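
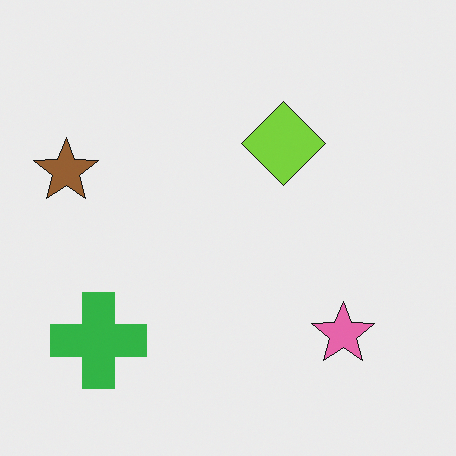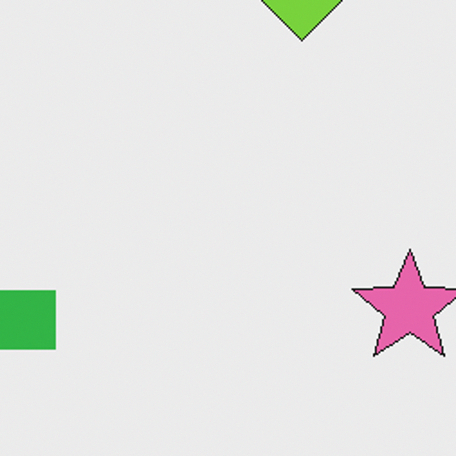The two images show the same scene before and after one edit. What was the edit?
The second image is the first cropped to a noticeably smaller region and rescaled.

The visible shapes are larger and the field of view is narrower; shapes near the original edges may be partly or wholly outside the frame — a crop-and-rescale.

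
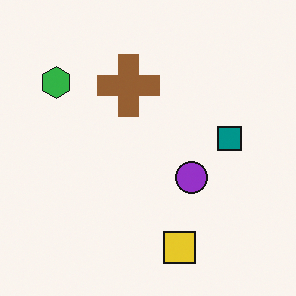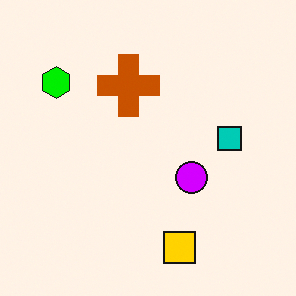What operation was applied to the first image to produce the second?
The transformation is: made much more vivid (saturation change).

All colors are more vivid — a global saturation change.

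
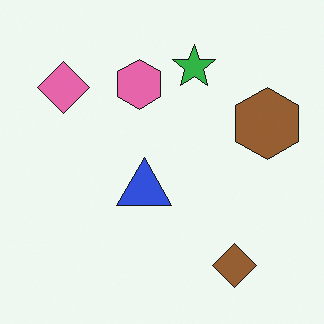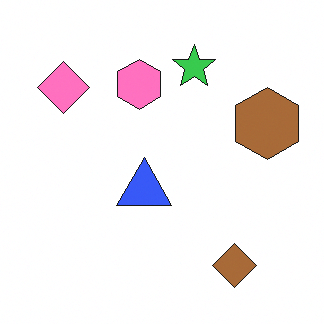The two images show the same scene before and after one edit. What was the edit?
It was slightly brightened.

Every pixel — background and shapes alike — is uniformly brightened.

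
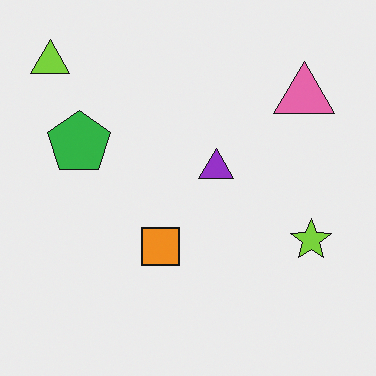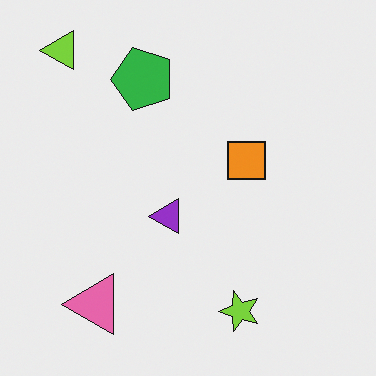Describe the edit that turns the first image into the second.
The second image is the first transposed (reflected across the top-left ↔ bottom-right diagonal).

Shapes have swapped their row and column positions — what was in the top-right is now in the bottom-left — a diagonal reflection.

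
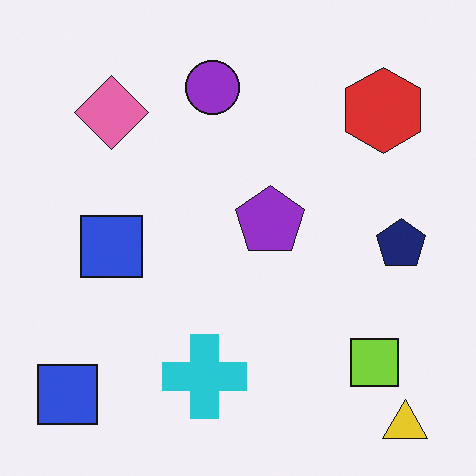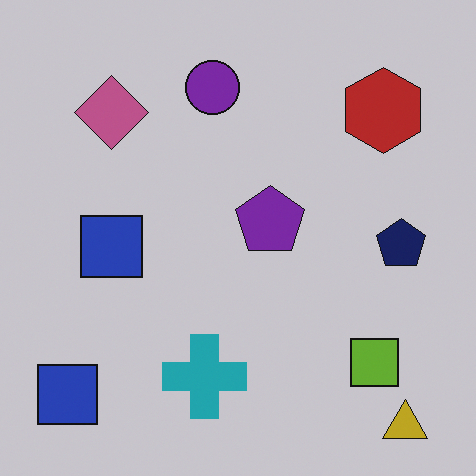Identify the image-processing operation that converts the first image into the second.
The image was slightly darkened.

Every pixel — background and shapes alike — is uniformly darkened.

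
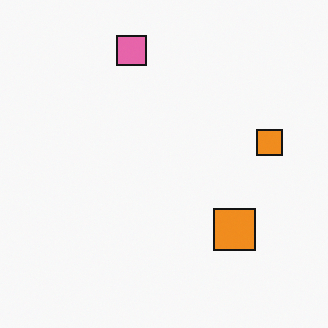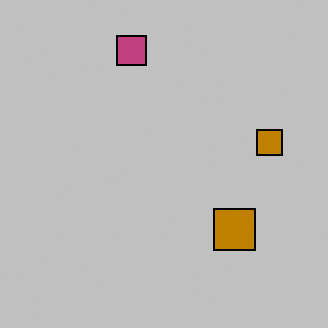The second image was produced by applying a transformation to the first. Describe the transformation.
It was heavily posterized to just a handful of flat colors.

Each flat color has snapped to a coarser quantized level — most visibly, the near-white background has dropped to a flat grey.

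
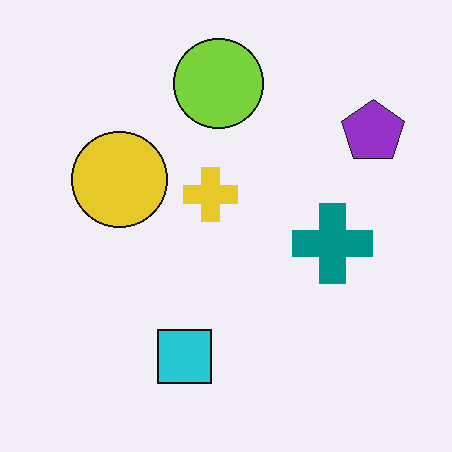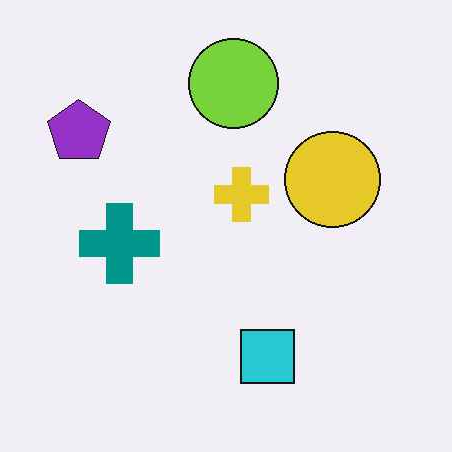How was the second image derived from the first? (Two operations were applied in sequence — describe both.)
This is the original image given moderate JPEG compression, then flipped horizontally (left ↔ right).

Blocky 8×8 compression artifacts appear around shape edges and the flat background shows ringing — characteristic JPEG degradation. The purple pentagon is in the top-right of the first image and the top-left of the second — shapes on opposite sides of the vertical midline have swapped in a mirror flip.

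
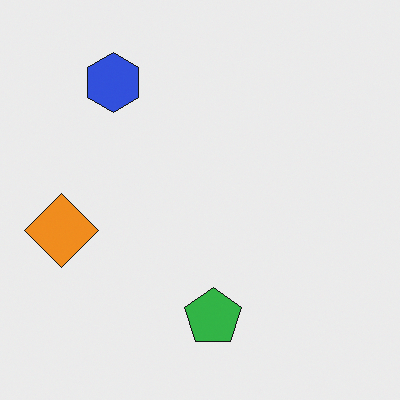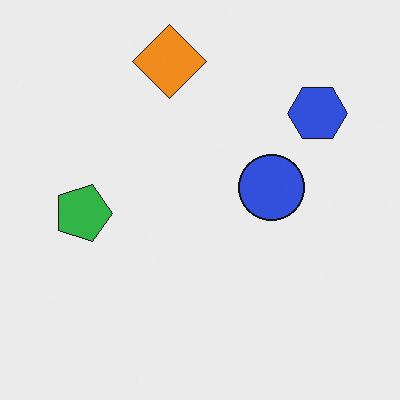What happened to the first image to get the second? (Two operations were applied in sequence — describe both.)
It was rotated 90° clockwise, then overlaid with an additional blue circle.

The blue hexagon sits in the top-left of the first image and the top-right of the second — consistent with a whole-image 90° clockwise rotation. A blue circle appears in the second image that is absent from the first.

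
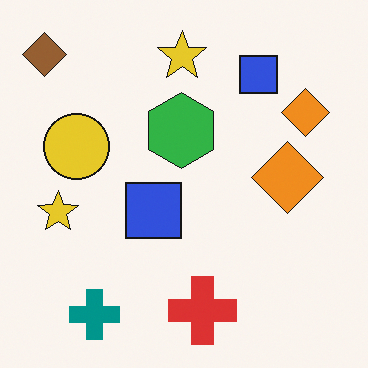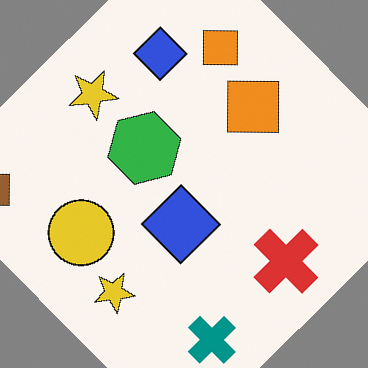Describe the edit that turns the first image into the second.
This is the original image rotated counter-clockwise by a large amount — several tens of degrees.

Every shape is tilted by the same angle and the image corners show triangular fill wedges — a whole-image rotation by a non-right angle.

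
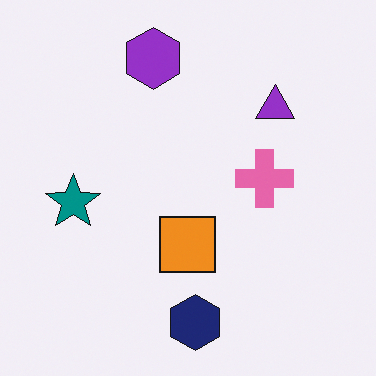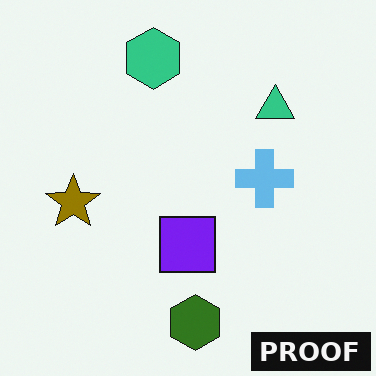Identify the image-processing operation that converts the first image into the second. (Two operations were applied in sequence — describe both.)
The transformation is: hue-shifted through roughly half the color wheel, then watermarked with the text "PROOF" in the lower-right corner.

Every shape's color has rotated by the same amount around the hue wheel — a uniform hue shift. A dark label reading "PROOF" appears in the lower-right corner.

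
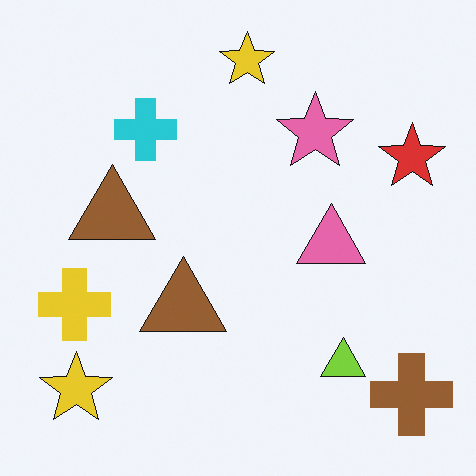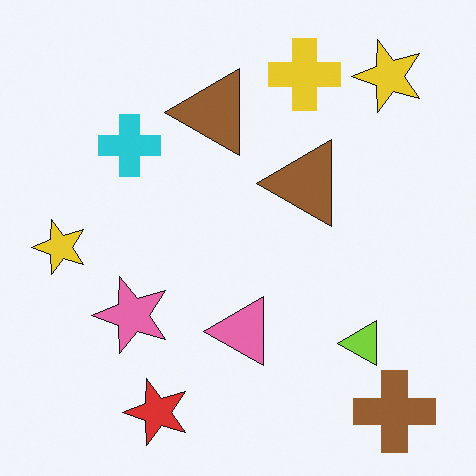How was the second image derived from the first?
The image was transposed (reflected across the top-left ↔ bottom-right diagonal).

Shapes have swapped their row and column positions — what was in the top-right is now in the bottom-left — a diagonal reflection.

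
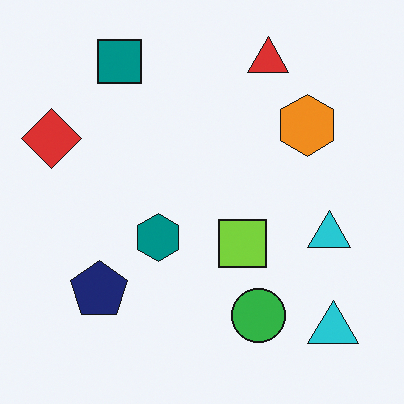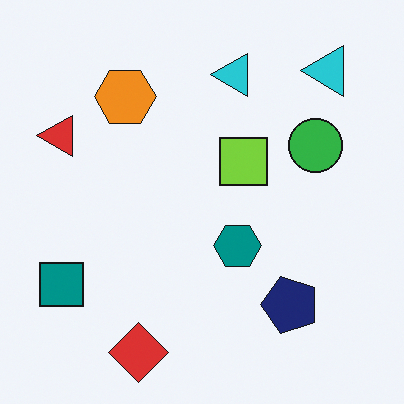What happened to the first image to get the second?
It was rotated 90° counter-clockwise.

The red diamond sits in the left of the first image and the bottom of the second — consistent with a whole-image 90° counter-clockwise rotation.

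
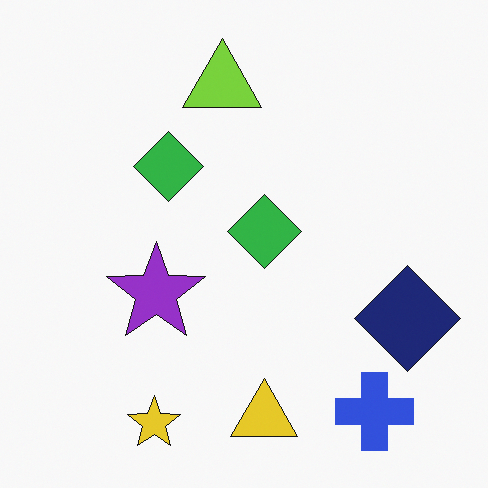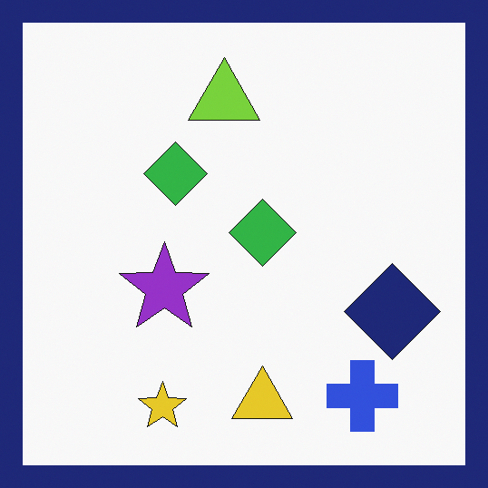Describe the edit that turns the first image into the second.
It was framed with a navy border.

A solid navy frame runs around the edge of the second image, with the content slightly shrunk inside it.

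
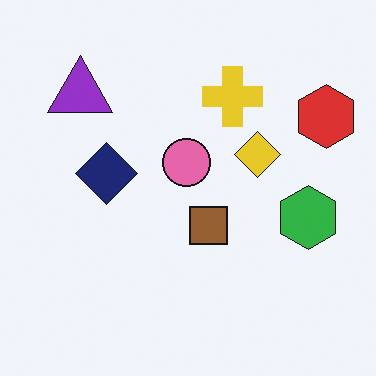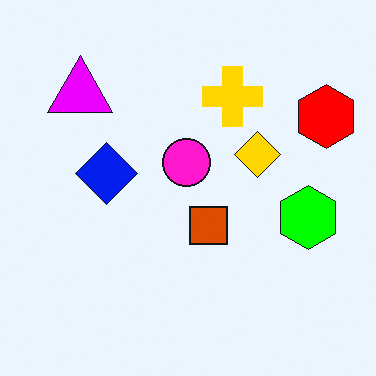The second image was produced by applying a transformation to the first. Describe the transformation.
It was made much more vivid (saturation change).

All colors are more vivid — a global saturation change.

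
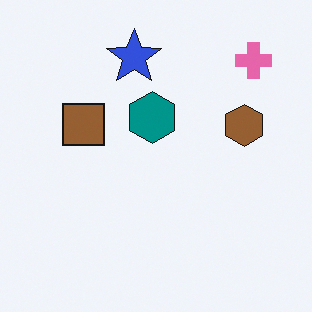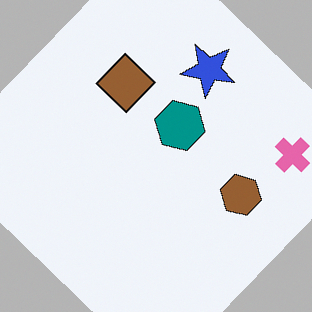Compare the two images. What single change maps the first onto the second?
Rotated clockwise by a large amount — several tens of degrees.

Every shape is tilted by the same angle and the image corners show triangular fill wedges — a whole-image rotation by a non-right angle.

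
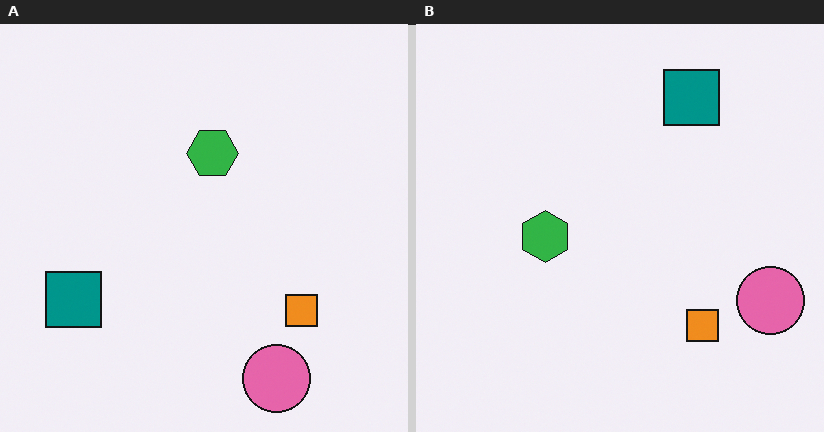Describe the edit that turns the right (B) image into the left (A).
This is the original image transposed (reflected across the top-left ↔ bottom-right diagonal).

Shapes have swapped their row and column positions — what was in the top-right is now in the bottom-left — a diagonal reflection.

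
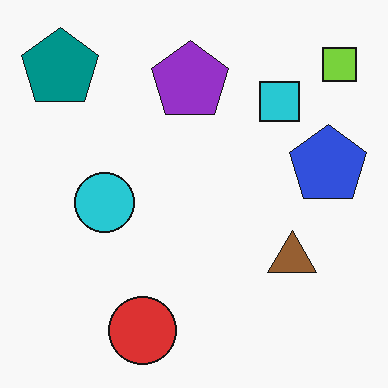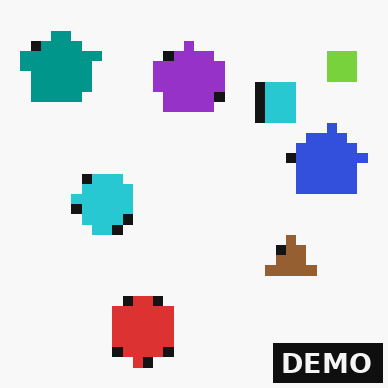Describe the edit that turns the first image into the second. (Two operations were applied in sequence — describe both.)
This is the original image heavily pixelated into large blocks, then watermarked with the text "DEMO" in the lower-right corner.

Shapes are reduced to large square blocks; fine edges and outlines are lost — a downscale-then-upscale (mosaic) effect. A dark label reading "DEMO" appears in the lower-right corner.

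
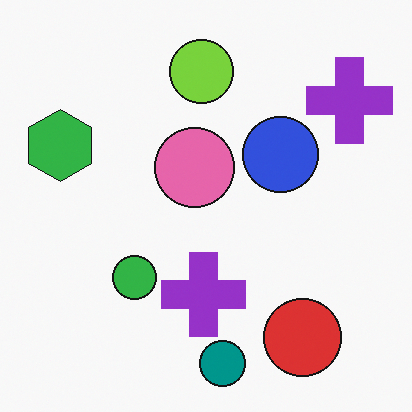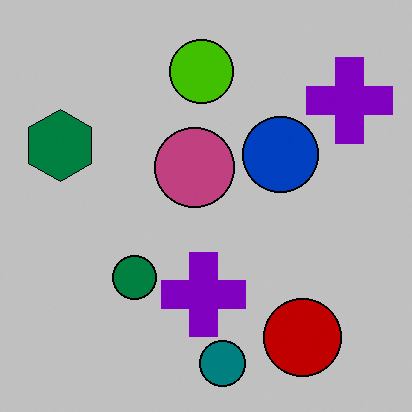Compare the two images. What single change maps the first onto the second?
It was heavily posterized to just a handful of flat colors.

Each flat color has snapped to a coarser quantized level — most visibly, the near-white background has dropped to a flat grey.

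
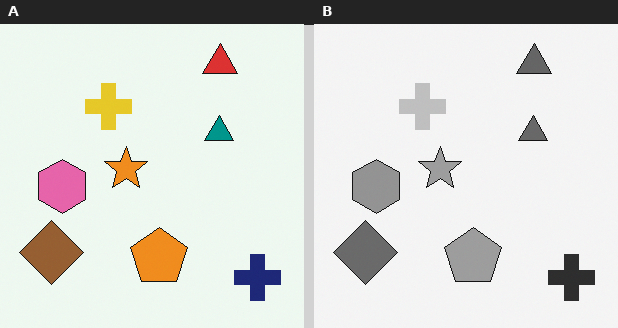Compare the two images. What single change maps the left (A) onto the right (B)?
The image was converted to grayscale.

All color is removed — every shape is now a shade of grey.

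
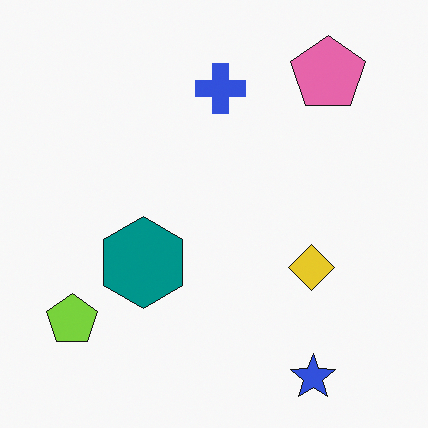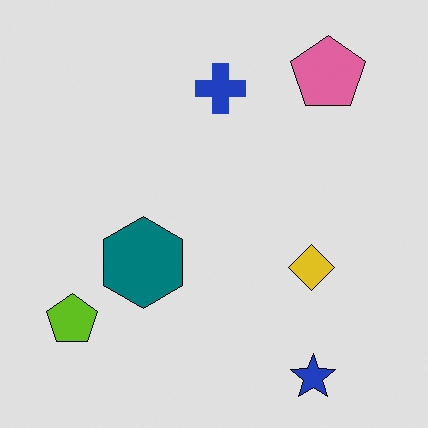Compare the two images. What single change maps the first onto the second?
The image was posterized to a reduced palette.

Each flat color has snapped to a coarser quantized level — most visibly, the near-white background has dropped to a flat grey.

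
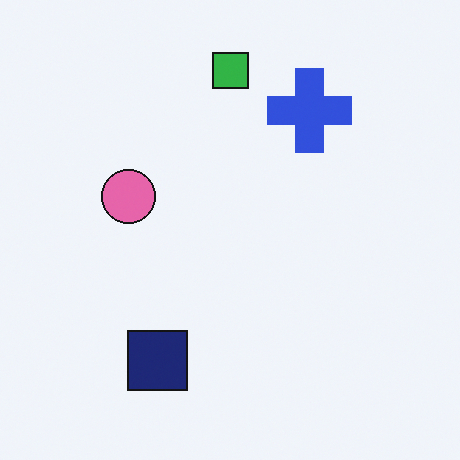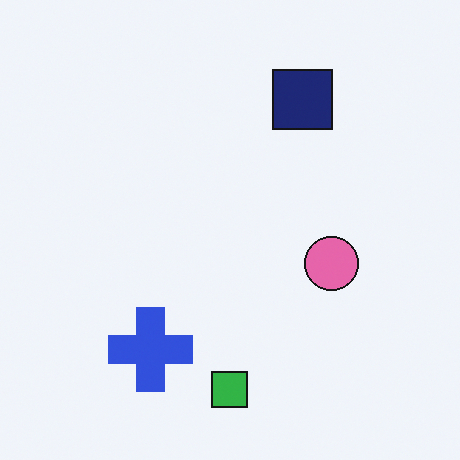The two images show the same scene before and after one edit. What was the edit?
Rotated 180°.

The green square sits in the top of the first image and the bottom of the second — consistent with a whole-image 180° rotation.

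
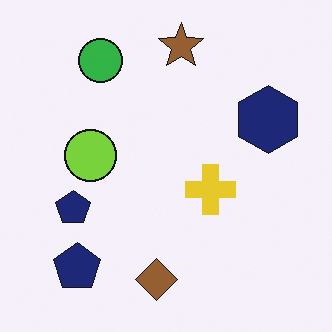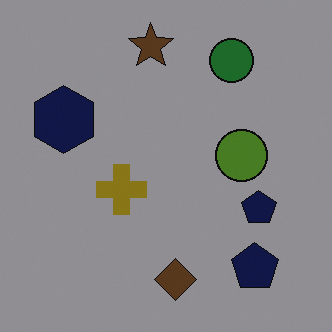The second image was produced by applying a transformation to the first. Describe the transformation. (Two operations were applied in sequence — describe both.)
The second image is the first flipped horizontally (left ↔ right), then darkened a lot.

The navy hexagon is in the right of the first image and the left of the second — shapes on opposite sides of the vertical midline have swapped in a mirror flip. Every pixel — background and shapes alike — is uniformly darkened.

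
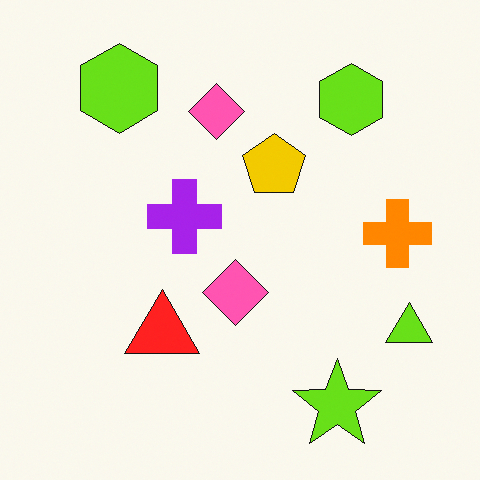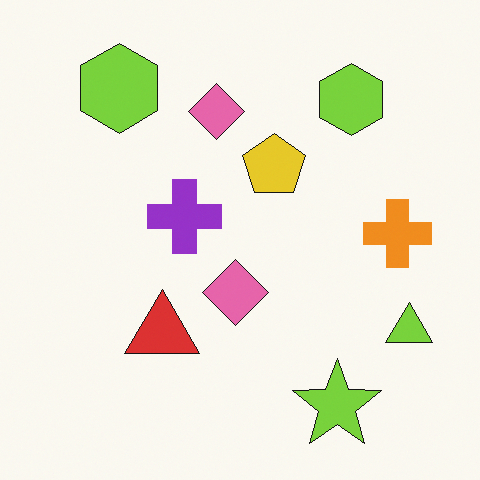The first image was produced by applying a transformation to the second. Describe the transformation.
It was slightly oversaturated.

All colors are more vivid — a global saturation change.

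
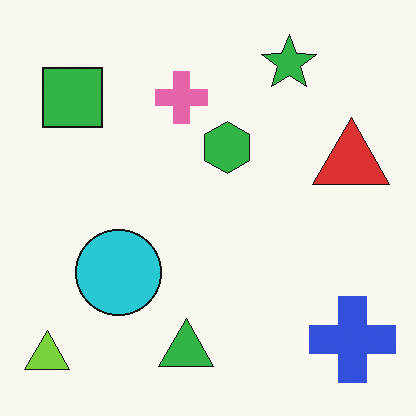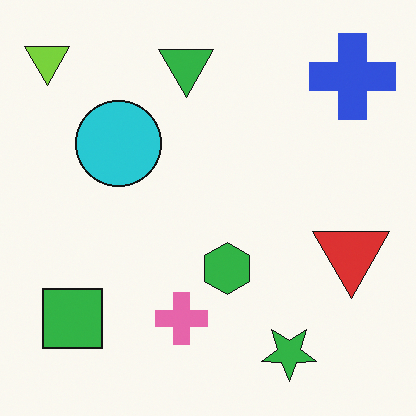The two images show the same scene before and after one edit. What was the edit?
The second image is the first flipped vertically (top ↔ bottom).

The lime triangle is in the bottom-left of the first image and the top-left of the second — shapes on opposite sides of the horizontal midline have swapped in a mirror flip.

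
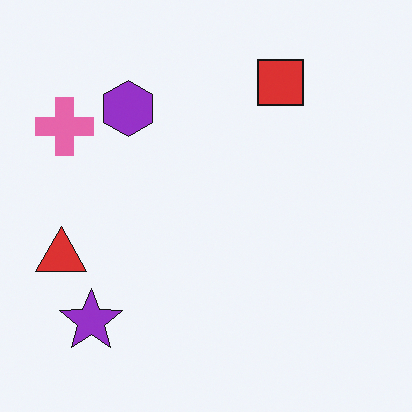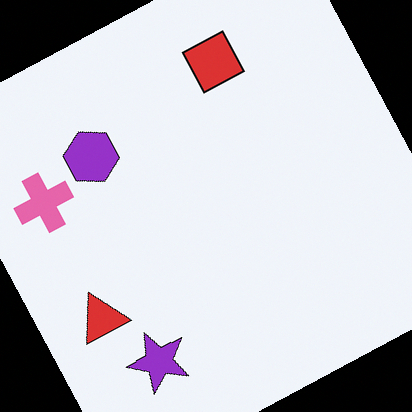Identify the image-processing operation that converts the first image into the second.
It was rotated counter-clockwise by a moderate amount.

Every shape is tilted by the same angle and the image corners show triangular fill wedges — a whole-image rotation by a non-right angle.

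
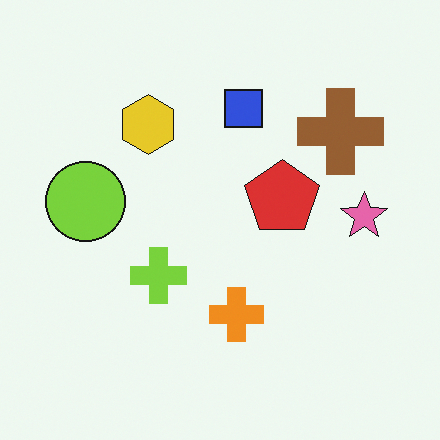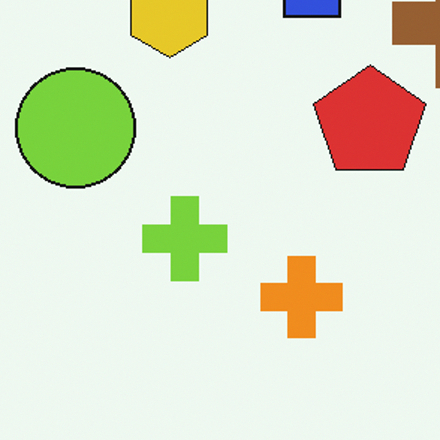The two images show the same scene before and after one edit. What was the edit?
It was cropped slightly and scaled back up.

The visible shapes are larger and the field of view is narrower; shapes near the original edges may be partly or wholly outside the frame — a crop-and-rescale.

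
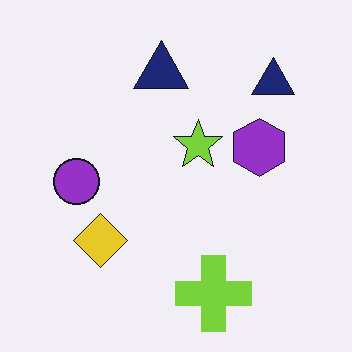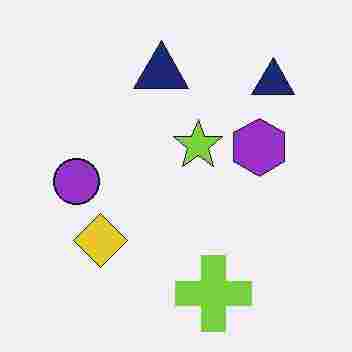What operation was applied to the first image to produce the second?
This is the original image heavily JPEG-compressed with obvious blocking artifacts.

Blocky 8×8 compression artifacts appear around shape edges and the flat background shows ringing — characteristic JPEG degradation.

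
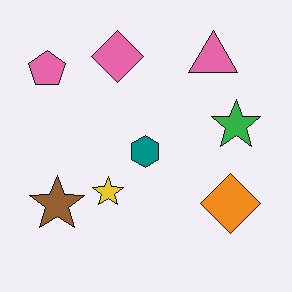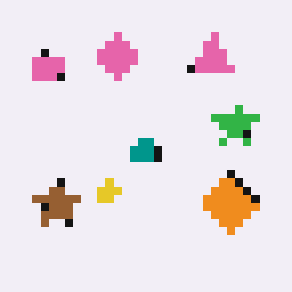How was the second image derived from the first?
The transformation is: pixelated into visible square blocks.

Shapes are reduced to large square blocks; fine edges and outlines are lost — a downscale-then-upscale (mosaic) effect.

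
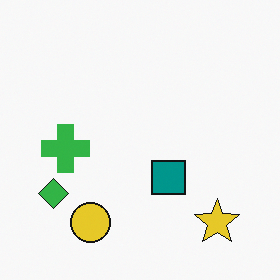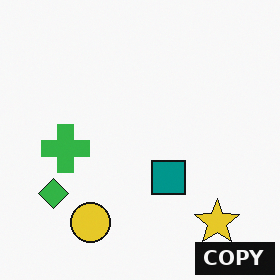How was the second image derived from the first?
The image was watermarked with the text "COPY" in the lower-right corner.

A dark label reading "COPY" appears in the lower-right corner.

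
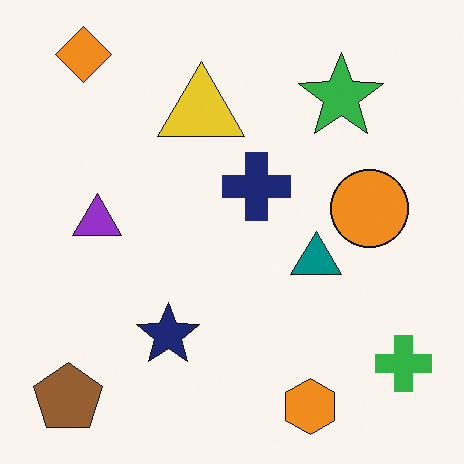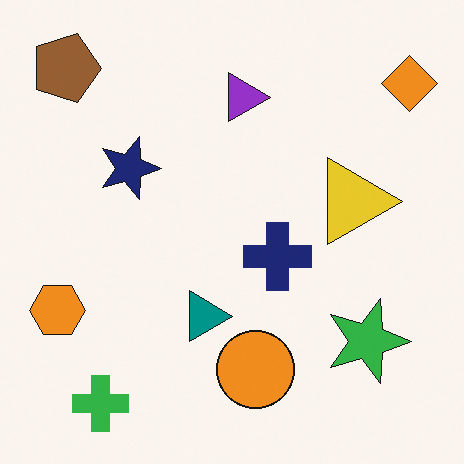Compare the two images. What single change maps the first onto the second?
The second image is the first rotated 90° clockwise.

The brown pentagon sits in the bottom-left of the first image and the top-left of the second — consistent with a whole-image 90° clockwise rotation.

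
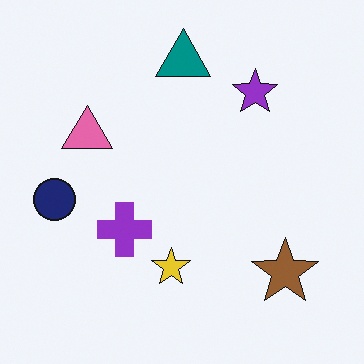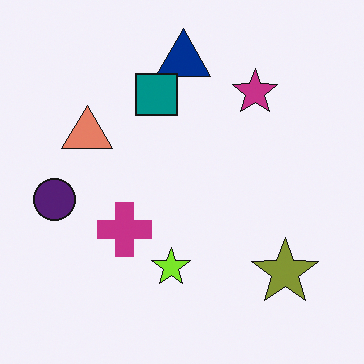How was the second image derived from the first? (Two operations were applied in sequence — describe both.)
It was hue-shifted by a small amount, then overlaid with an additional teal square.

Every shape's color has rotated by the same amount around the hue wheel — a uniform hue shift. A teal square appears in the second image that is absent from the first.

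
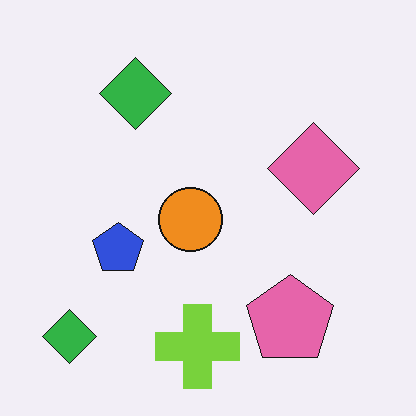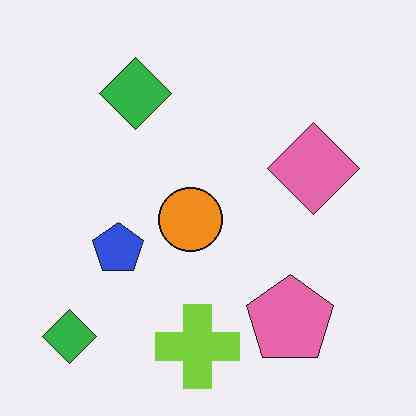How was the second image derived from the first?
The image was JPEG-compressed with visible artifacts.

Blocky 8×8 compression artifacts appear around shape edges and the flat background shows ringing — characteristic JPEG degradation.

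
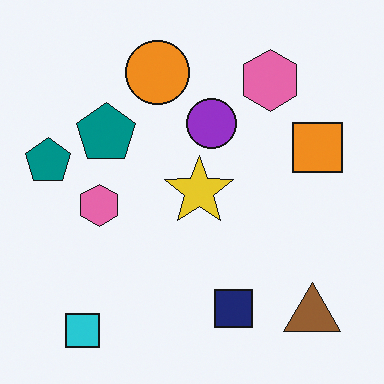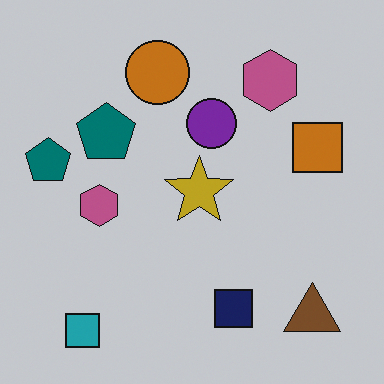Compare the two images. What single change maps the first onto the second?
It was slightly darkened.

Every pixel — background and shapes alike — is uniformly darkened.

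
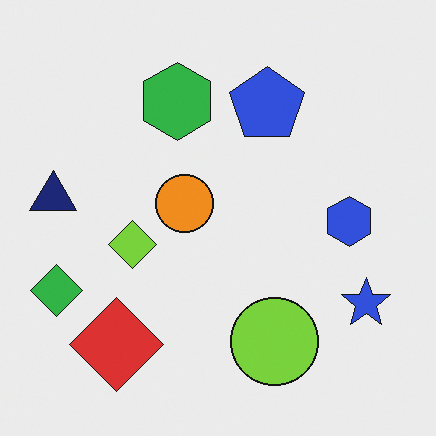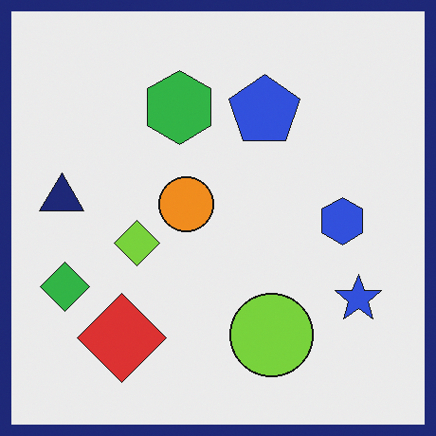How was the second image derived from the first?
Framed with a navy border.

A solid navy frame runs around the edge of the second image, with the content slightly shrunk inside it.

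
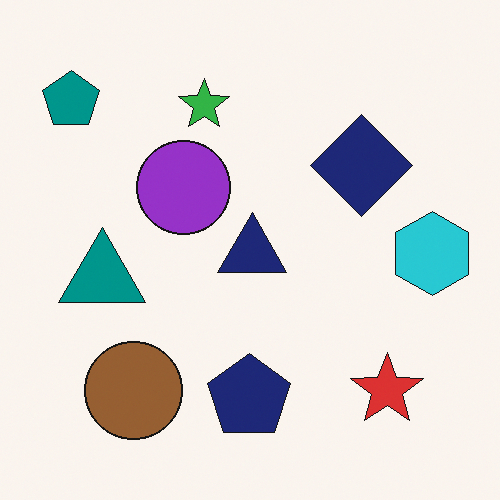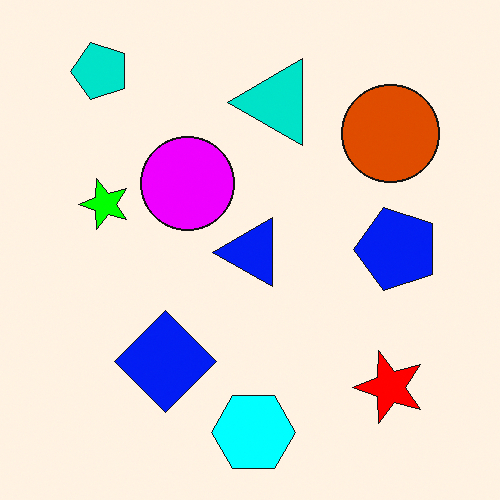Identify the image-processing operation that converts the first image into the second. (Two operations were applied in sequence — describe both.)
The second image is the first transposed (reflected across the top-left ↔ bottom-right diagonal), then made much more vivid (saturation change).

Shapes have swapped their row and column positions — what was in the top-right is now in the bottom-left — a diagonal reflection. All colors are more vivid — a global saturation change.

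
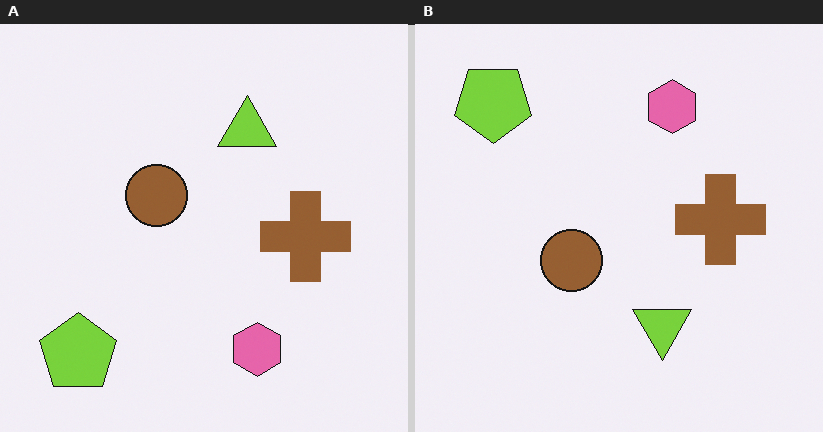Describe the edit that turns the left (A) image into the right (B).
The right (B) image is the left (A) flipped vertically (top ↔ bottom).

The lime pentagon is in the bottom-left of the left (A) image and the top-left of the right (B) — shapes on opposite sides of the horizontal midline have swapped in a mirror flip.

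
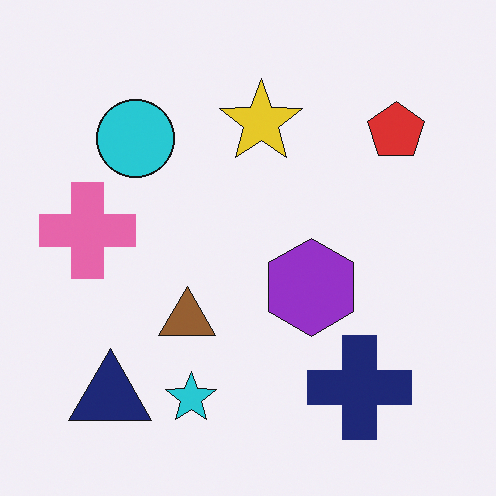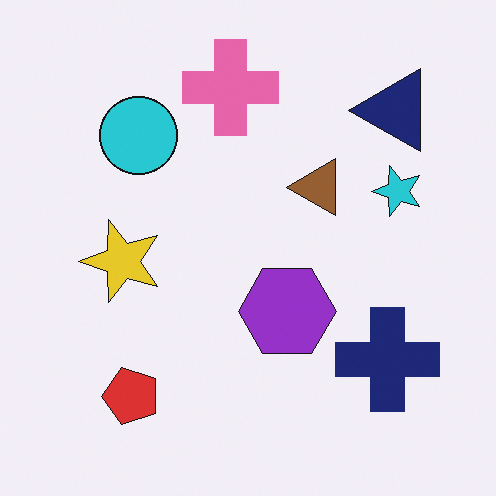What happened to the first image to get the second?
The image was transposed (reflected across the top-left ↔ bottom-right diagonal).

Shapes have swapped their row and column positions — what was in the top-right is now in the bottom-left — a diagonal reflection.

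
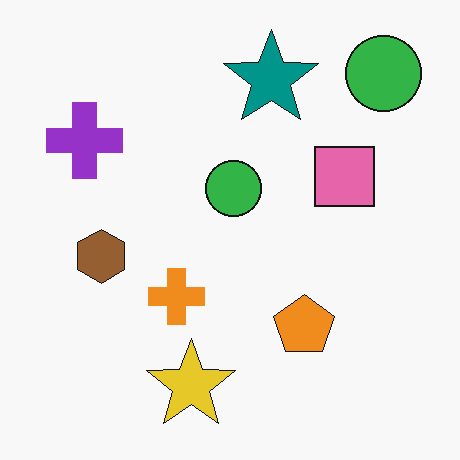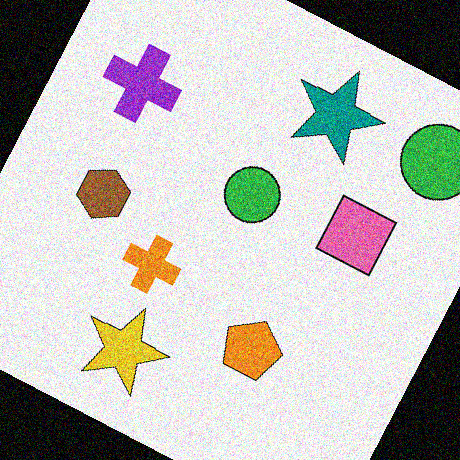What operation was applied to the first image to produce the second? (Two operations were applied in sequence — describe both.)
The image was rotated clockwise by a clearly visible amount, then degraded with heavy additive noise.

Every shape is tilted by the same angle and the image corners show triangular fill wedges — a whole-image rotation by a non-right angle. Random speckle covers the whole image, including the flat background.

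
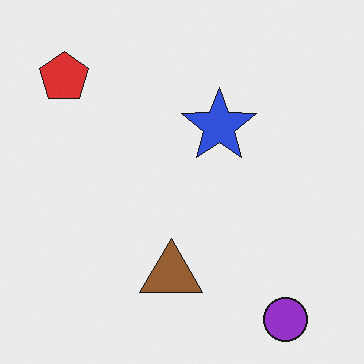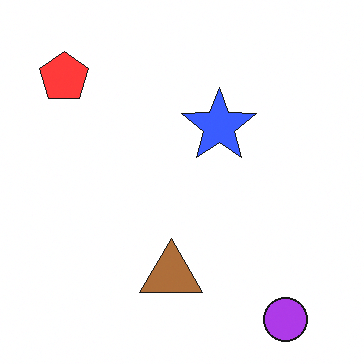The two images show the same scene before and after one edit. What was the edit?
The image was slightly brightened.

Every pixel — background and shapes alike — is uniformly brightened.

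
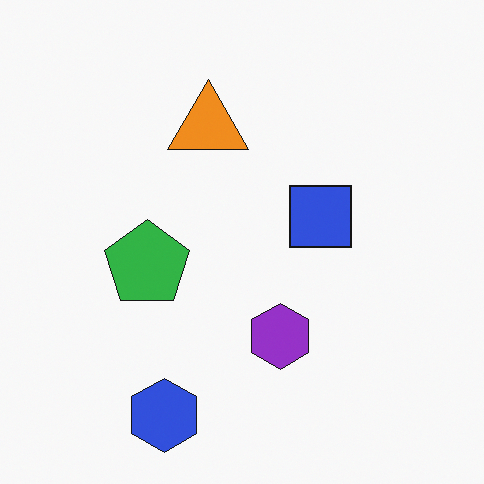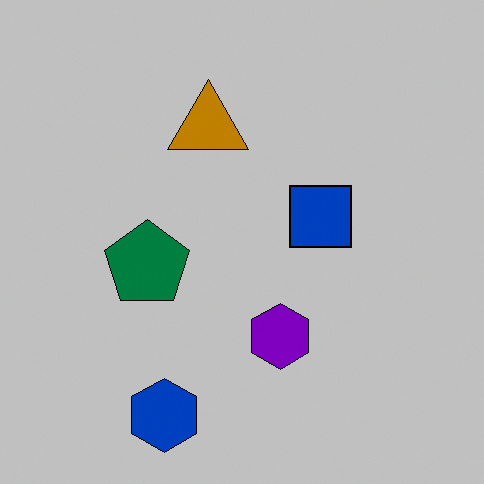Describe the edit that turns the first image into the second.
The transformation is: aggressively posterized.

Each flat color has snapped to a coarser quantized level — most visibly, the near-white background has dropped to a flat grey.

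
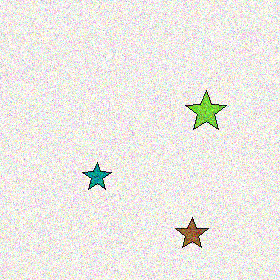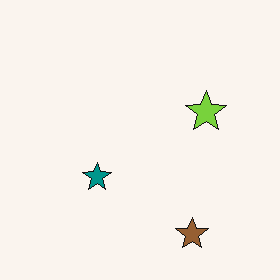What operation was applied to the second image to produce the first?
The transformation is: degraded with strong gaussian noise.

Random speckle covers the whole image, including the flat background.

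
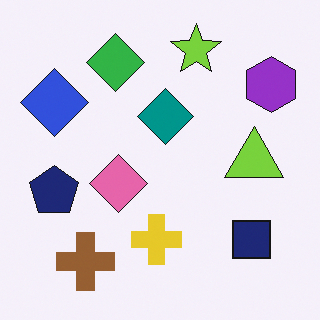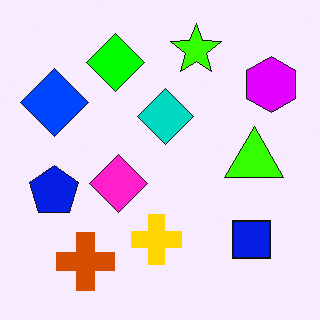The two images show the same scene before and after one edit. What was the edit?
The transformation is: made much more vivid (saturation change).

All colors are more vivid — a global saturation change.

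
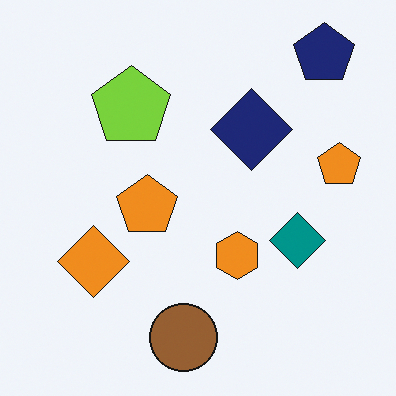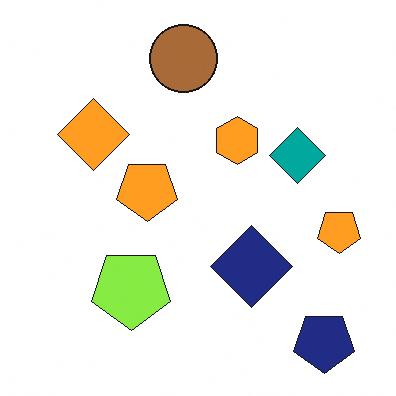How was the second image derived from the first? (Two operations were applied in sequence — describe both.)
This is the original image slightly brightened, then flipped vertically (top ↔ bottom).

Every pixel — background and shapes alike — is uniformly brightened. The navy pentagon is in the top-right of the first image and the bottom-right of the second — shapes on opposite sides of the horizontal midline have swapped in a mirror flip.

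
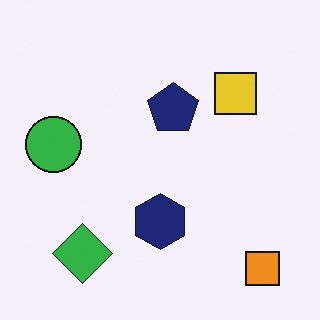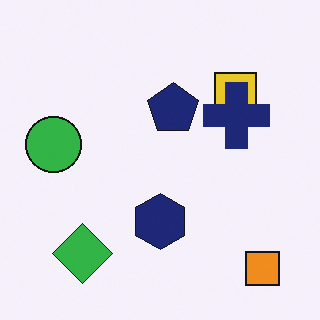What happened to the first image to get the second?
The image was overlaid with an additional navy cross.

A navy cross appears in the second image that is absent from the first.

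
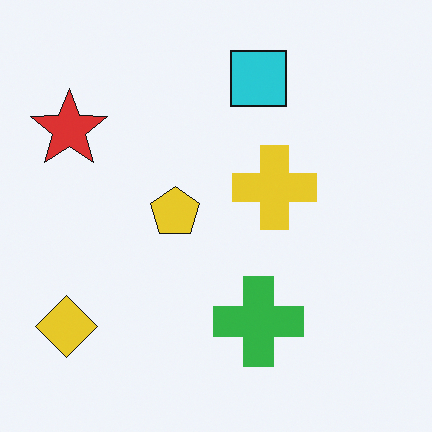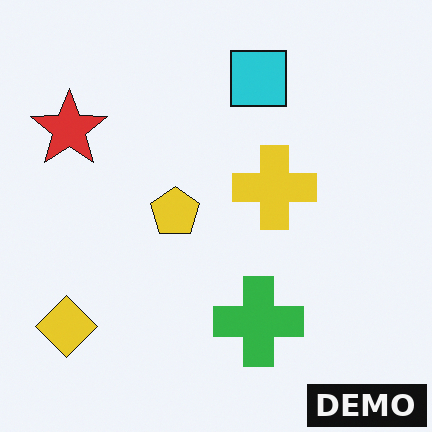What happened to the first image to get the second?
Watermarked with the text "DEMO" in the lower-right corner.

A dark label reading "DEMO" appears in the lower-right corner.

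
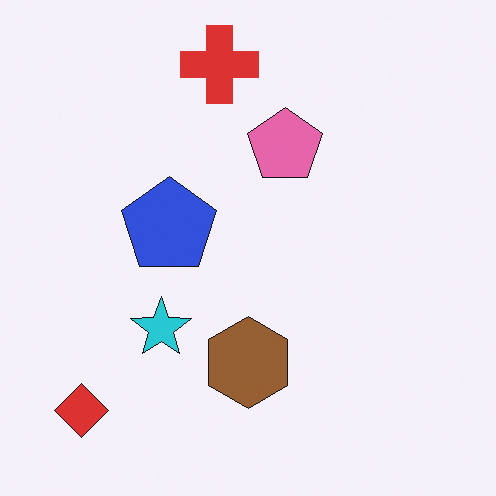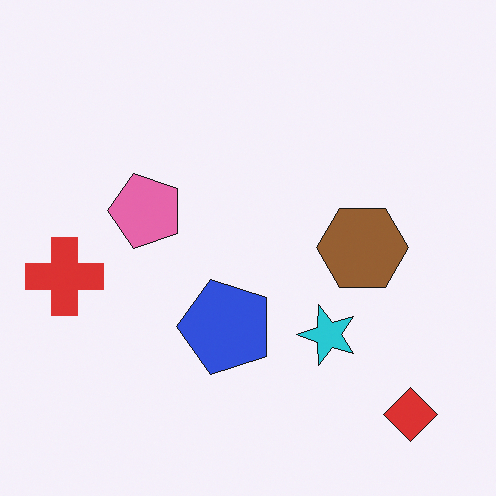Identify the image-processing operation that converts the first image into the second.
Rotated 90° counter-clockwise.

The red diamond sits in the bottom-left of the first image and the bottom-right of the second — consistent with a whole-image 90° counter-clockwise rotation.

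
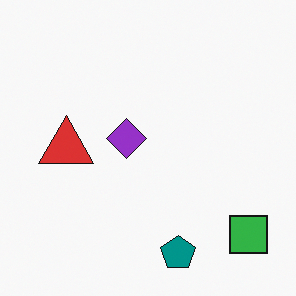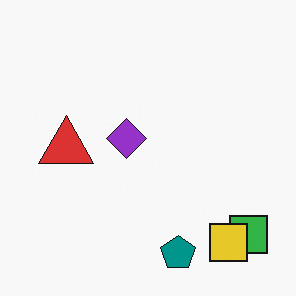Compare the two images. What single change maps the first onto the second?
The transformation is: overlaid with an additional yellow square.

A yellow square appears in the second image that is absent from the first.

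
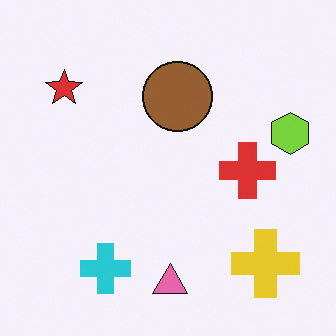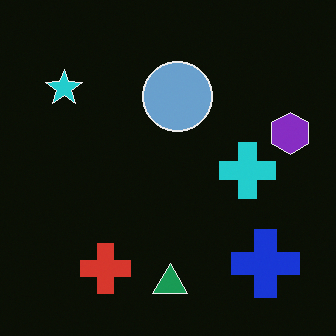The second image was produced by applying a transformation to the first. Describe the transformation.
The transformation is: color-inverted (negative).

The light background has become dark and every shape's color is its complement — a photographic negative.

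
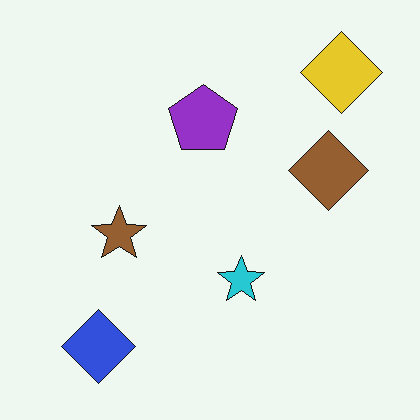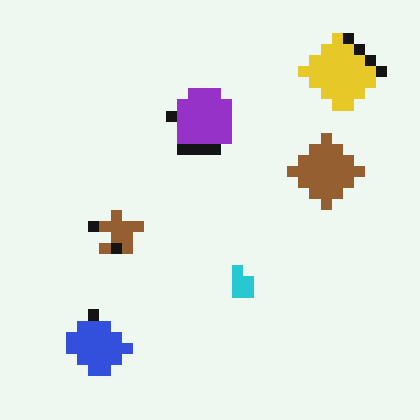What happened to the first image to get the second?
This is the original image heavily pixelated into large blocks.

Shapes are reduced to large square blocks; fine edges and outlines are lost — a downscale-then-upscale (mosaic) effect.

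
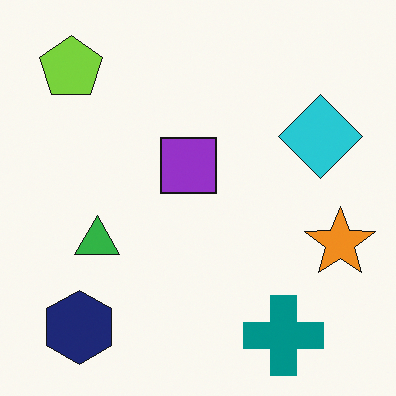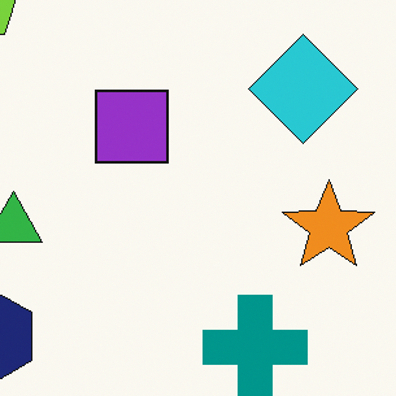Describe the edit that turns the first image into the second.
It was cropped slightly and scaled back up.

The visible shapes are larger and the field of view is narrower; shapes near the original edges may be partly or wholly outside the frame — a crop-and-rescale.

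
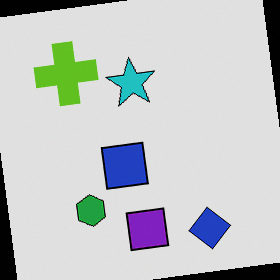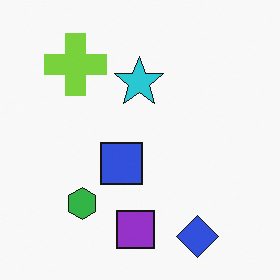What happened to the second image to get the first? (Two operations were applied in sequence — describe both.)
Rotated counter-clockwise by a slight angle, then posterized to a reduced palette.

Every shape is tilted by the same angle and the image corners show triangular fill wedges — a whole-image rotation by a non-right angle. Each flat color has snapped to a coarser quantized level — most visibly, the near-white background has dropped to a flat grey.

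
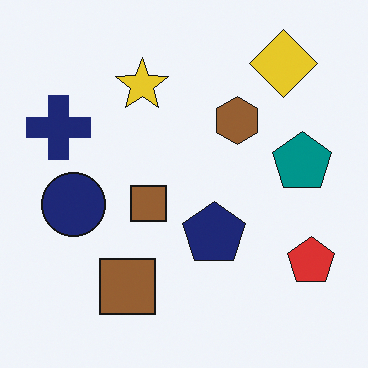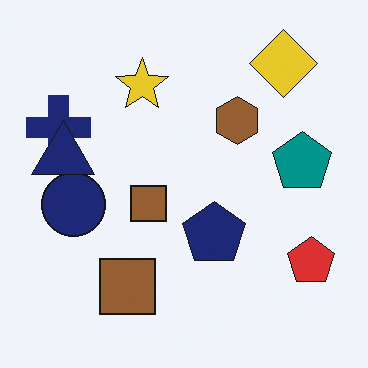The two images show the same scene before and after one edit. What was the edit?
Overlaid with an additional navy triangle.

A navy triangle appears in the second image that is absent from the first.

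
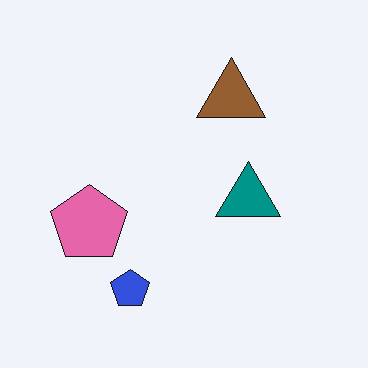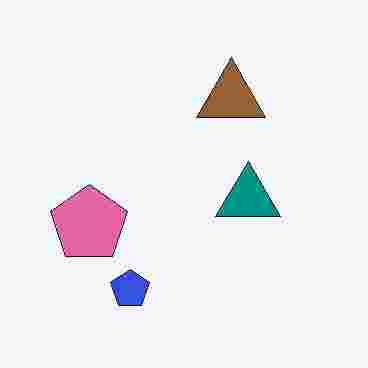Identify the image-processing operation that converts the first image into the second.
This is the original image degraded with heavy JPEG compression.

Blocky 8×8 compression artifacts appear around shape edges and the flat background shows ringing — characteristic JPEG degradation.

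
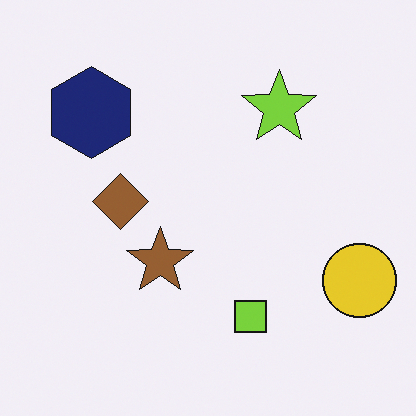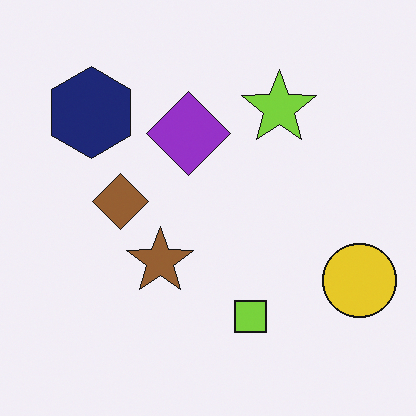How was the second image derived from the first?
The second image is the first overlaid with an additional purple diamond.

A purple diamond appears in the second image that is absent from the first.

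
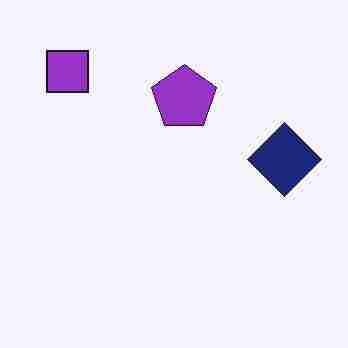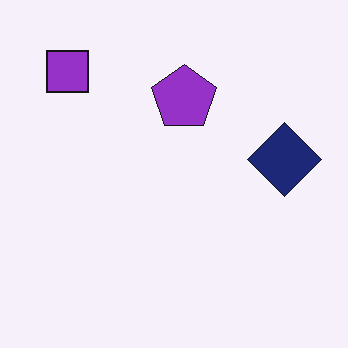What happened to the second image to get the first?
The transformation is: degraded with heavy JPEG compression.

Blocky 8×8 compression artifacts appear around shape edges and the flat background shows ringing — characteristic JPEG degradation.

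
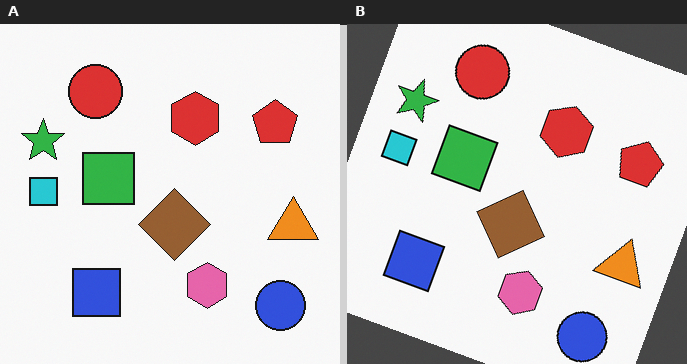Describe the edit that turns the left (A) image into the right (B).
Rotated clockwise by a clearly visible amount.

Every shape is tilted by the same angle and the image corners show triangular fill wedges — a whole-image rotation by a non-right angle.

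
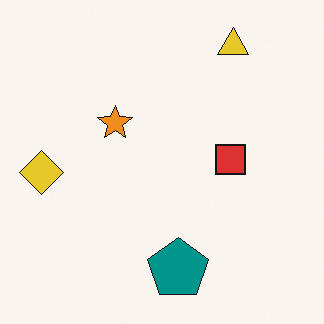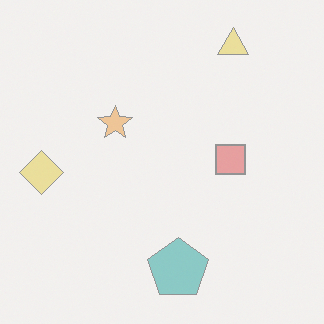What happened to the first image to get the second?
The image was washed out (contrast reduced).

Tones are pushed toward mid-grey across the whole image — a global contrast change.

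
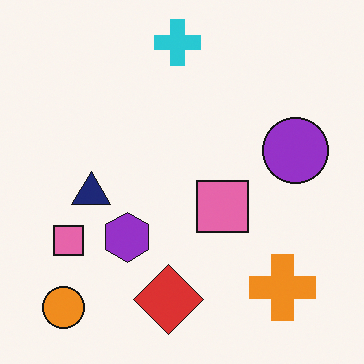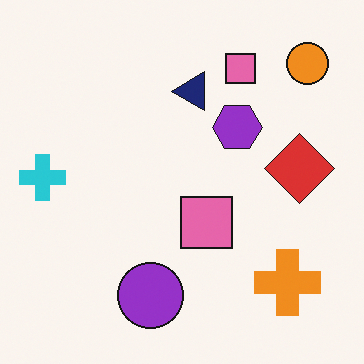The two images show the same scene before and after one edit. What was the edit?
The image was transposed (reflected across the top-left ↔ bottom-right diagonal).

Shapes have swapped their row and column positions — what was in the top-right is now in the bottom-left — a diagonal reflection.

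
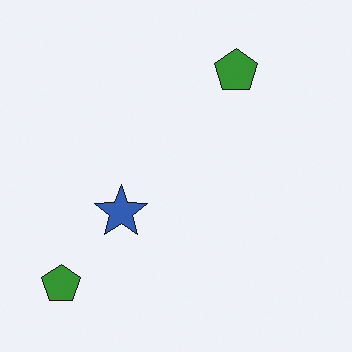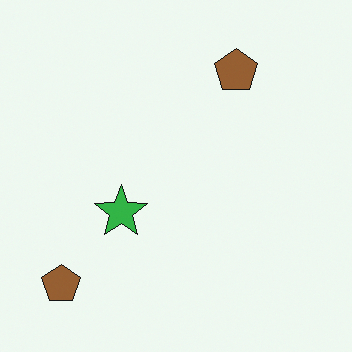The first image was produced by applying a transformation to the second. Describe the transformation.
It was hue-shifted noticeably.

Every shape's color has rotated by the same amount around the hue wheel — a uniform hue shift.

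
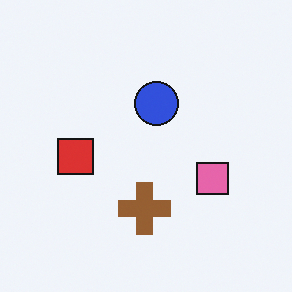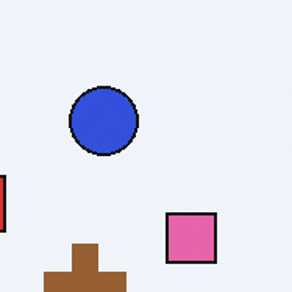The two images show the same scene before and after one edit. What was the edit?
Cropped to a modestly smaller region and rescaled.

The visible shapes are larger and the field of view is narrower; shapes near the original edges may be partly or wholly outside the frame — a crop-and-rescale.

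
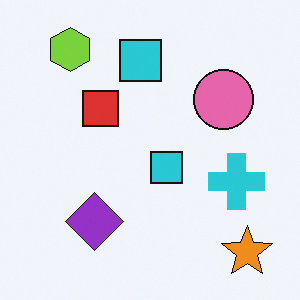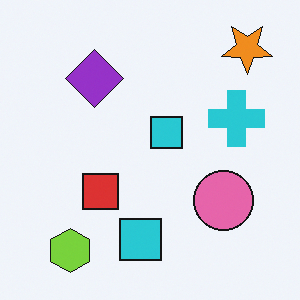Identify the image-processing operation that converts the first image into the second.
The transformation is: flipped vertically (top ↔ bottom).

The orange star is in the bottom-right of the first image and the top-right of the second — shapes on opposite sides of the horizontal midline have swapped in a mirror flip.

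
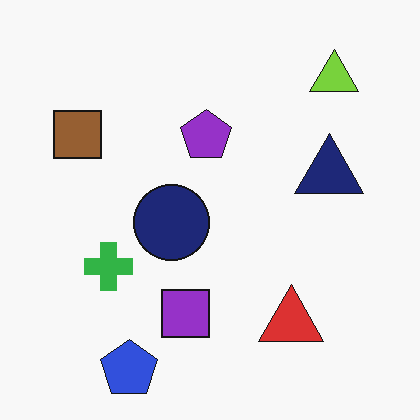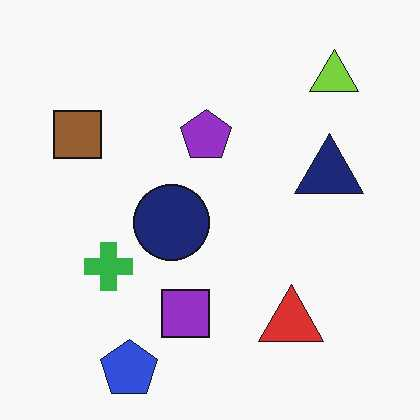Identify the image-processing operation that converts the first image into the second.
The transformation is: JPEG-compressed with visible artifacts.

Blocky 8×8 compression artifacts appear around shape edges and the flat background shows ringing — characteristic JPEG degradation.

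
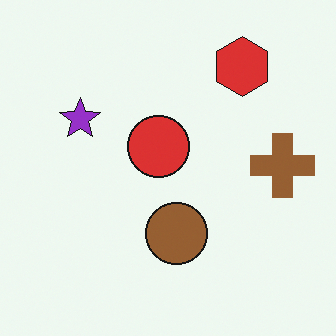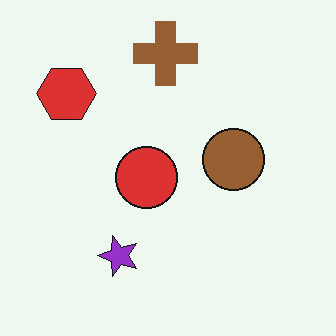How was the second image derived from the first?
The image was rotated 90° counter-clockwise.

The red hexagon sits in the top-right of the first image and the top-left of the second — consistent with a whole-image 90° counter-clockwise rotation.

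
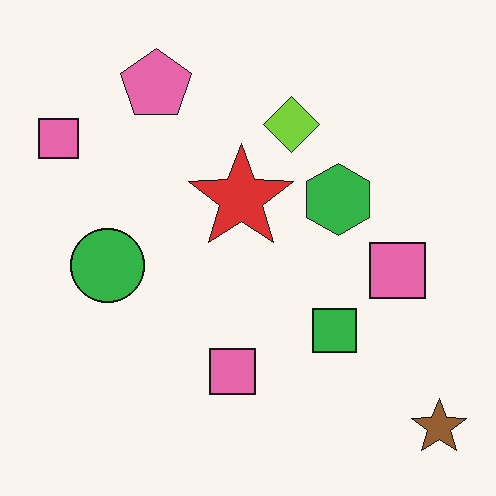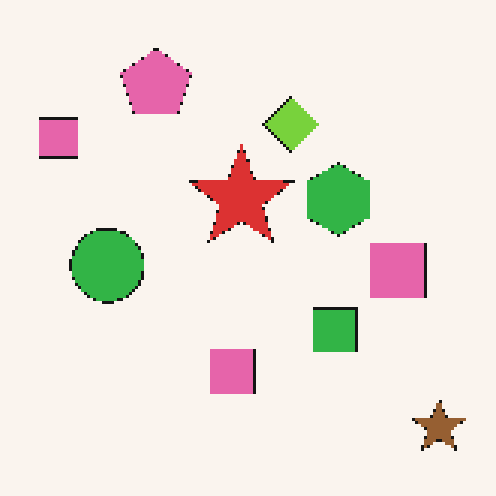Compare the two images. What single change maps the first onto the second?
It was mildly pixelated.

Shapes are reduced to large square blocks; fine edges and outlines are lost — a downscale-then-upscale (mosaic) effect.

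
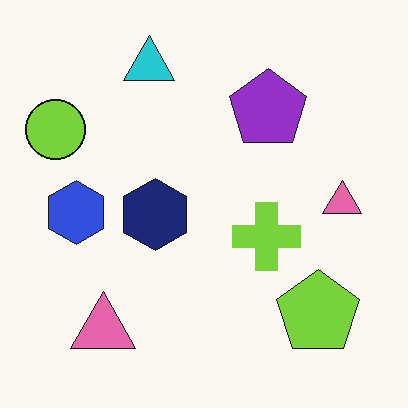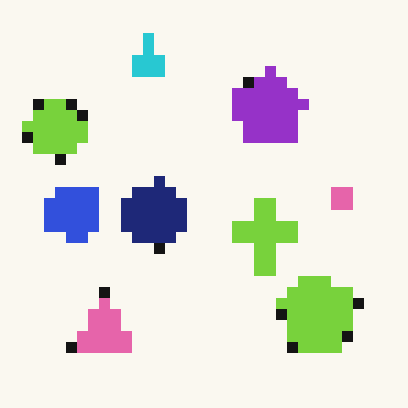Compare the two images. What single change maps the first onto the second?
It was coarsely pixelated.

Shapes are reduced to large square blocks; fine edges and outlines are lost — a downscale-then-upscale (mosaic) effect.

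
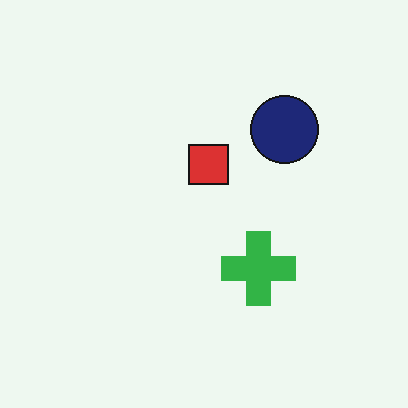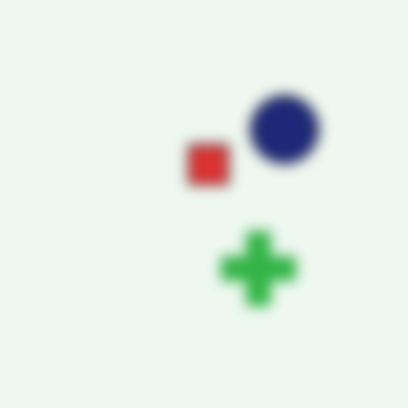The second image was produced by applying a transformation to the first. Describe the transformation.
The second image is the first heavily blurred.

Shape edges and outlines are uniformly softened across the whole image.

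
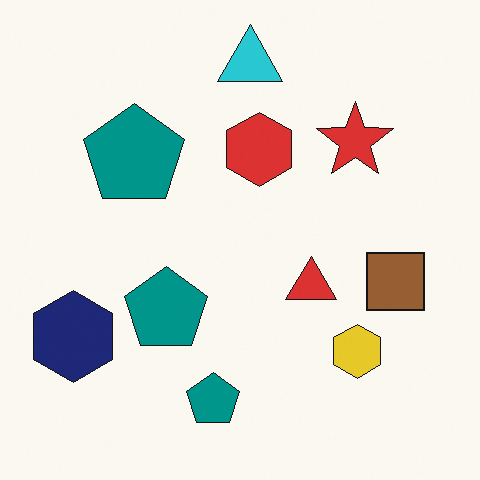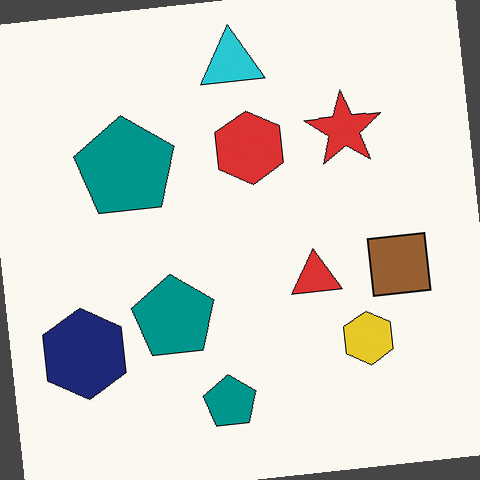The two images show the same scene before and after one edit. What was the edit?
Rotated counter-clockwise by a small amount.

Every shape is tilted by the same angle and the image corners show triangular fill wedges — a whole-image rotation by a non-right angle.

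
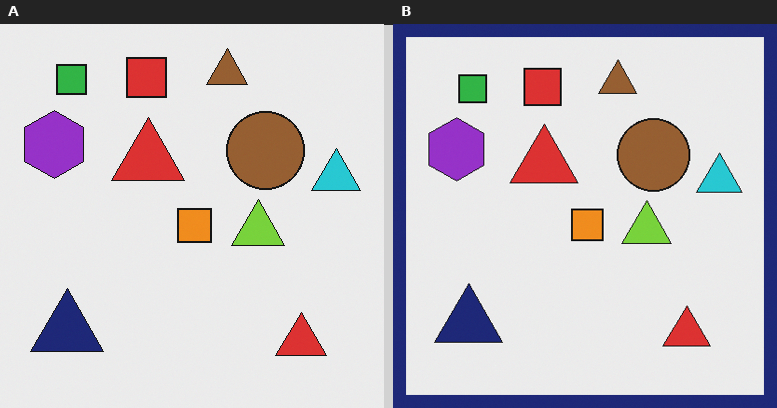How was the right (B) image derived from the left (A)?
Framed with a navy border.

A solid navy frame runs around the edge of the right (B) image, with the content slightly shrunk inside it.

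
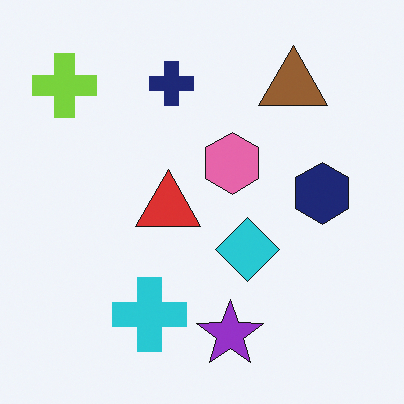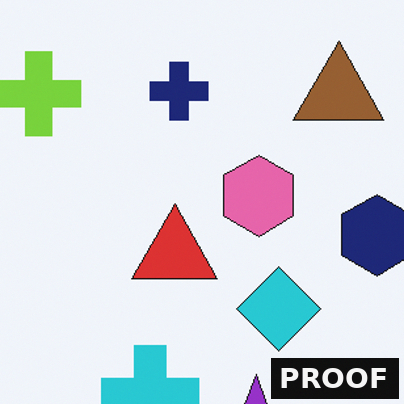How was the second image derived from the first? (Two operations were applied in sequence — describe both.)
This is the original image cropped slightly and scaled back up, then watermarked with the text "PROOF" in the lower-right corner.

The visible shapes are larger and the field of view is narrower; shapes near the original edges may be partly or wholly outside the frame — a crop-and-rescale. A dark label reading "PROOF" appears in the lower-right corner.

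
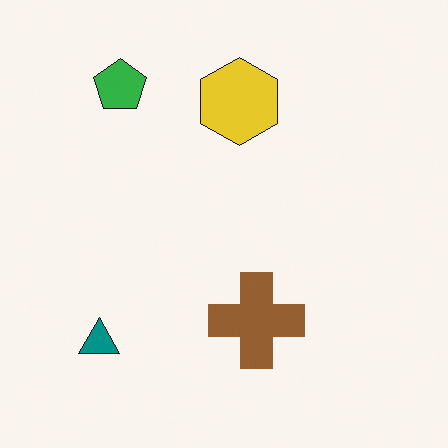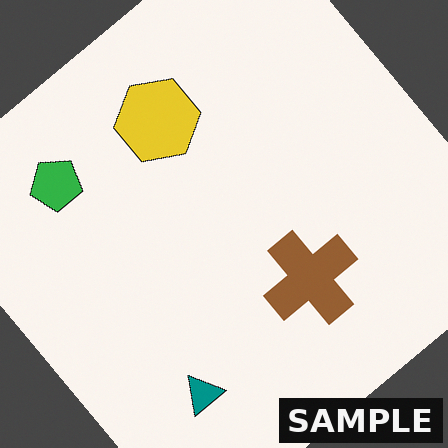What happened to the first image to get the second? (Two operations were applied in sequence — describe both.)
The transformation is: rotated counter-clockwise by a large amount — several tens of degrees, then watermarked with the text "SAMPLE" in the lower-right corner.

Every shape is tilted by the same angle and the image corners show triangular fill wedges — a whole-image rotation by a non-right angle. A dark label reading "SAMPLE" appears in the lower-right corner.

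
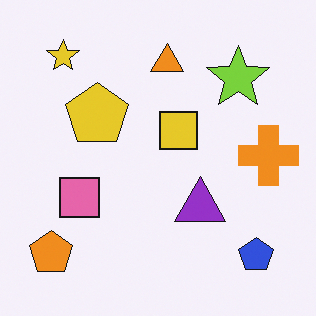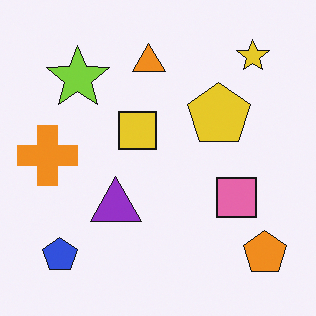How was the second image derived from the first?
The second image is the first flipped horizontally (left ↔ right).

The orange cross is in the right of the first image and the left of the second — shapes on opposite sides of the vertical midline have swapped in a mirror flip.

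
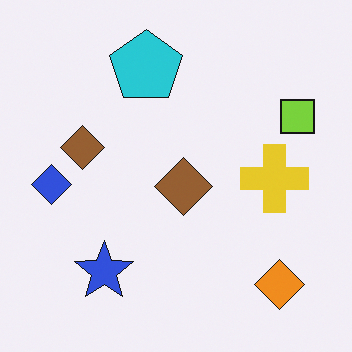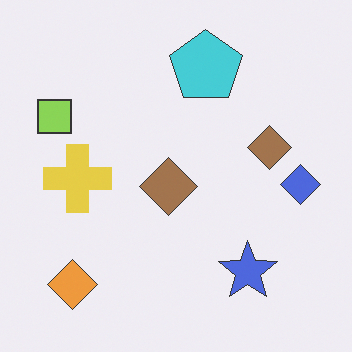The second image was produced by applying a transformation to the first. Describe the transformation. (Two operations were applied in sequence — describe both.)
This is the original image given slightly reduced contrast, then flipped horizontally (left ↔ right).

Tones are pushed toward mid-grey across the whole image — a global contrast change. The blue diamond is in the left of the first image and the right of the second — shapes on opposite sides of the vertical midline have swapped in a mirror flip.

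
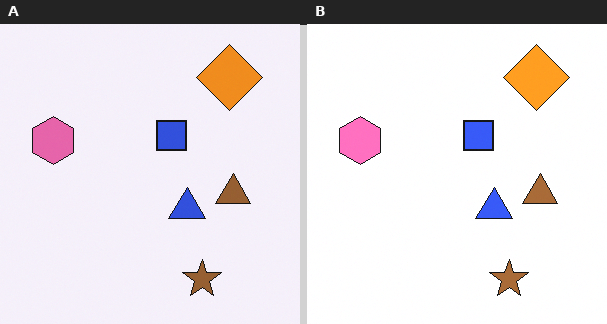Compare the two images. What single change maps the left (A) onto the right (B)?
The right (B) image is the left (A) slightly brightened.

Every pixel — background and shapes alike — is uniformly brightened.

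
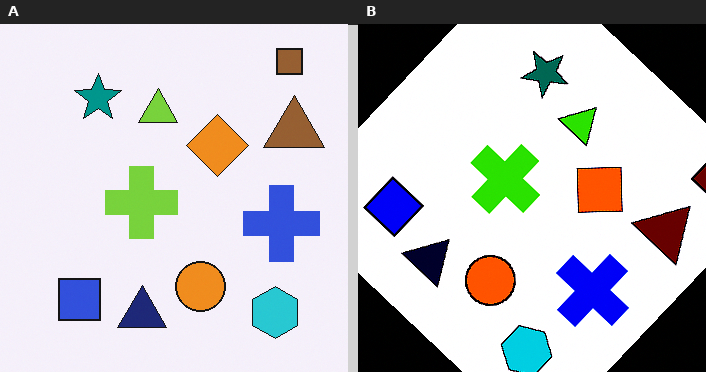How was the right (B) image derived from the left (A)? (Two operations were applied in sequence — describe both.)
This is the original image rotated clockwise by a large amount — several tens of degrees, then given much higher contrast.

Every shape is tilted by the same angle and the image corners show triangular fill wedges — a whole-image rotation by a non-right angle. Tones are pushed away from mid-grey across the whole image — a global contrast change.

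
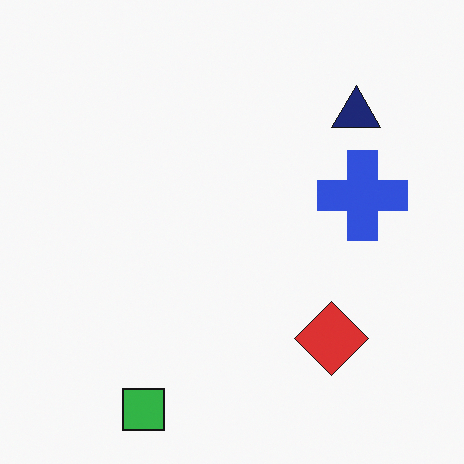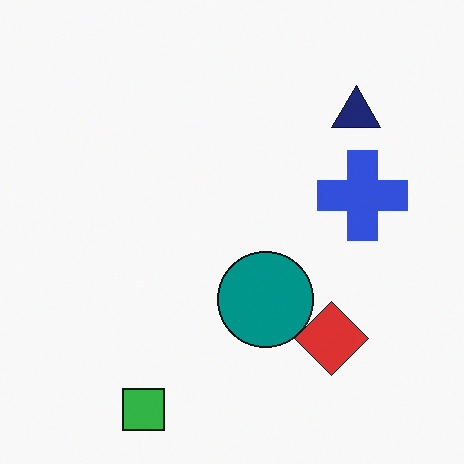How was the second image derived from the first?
It was overlaid with an additional teal circle.

A teal circle appears in the second image that is absent from the first.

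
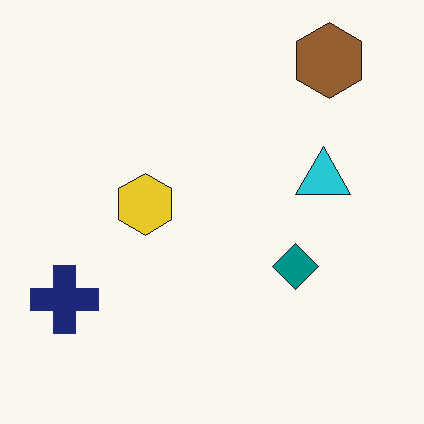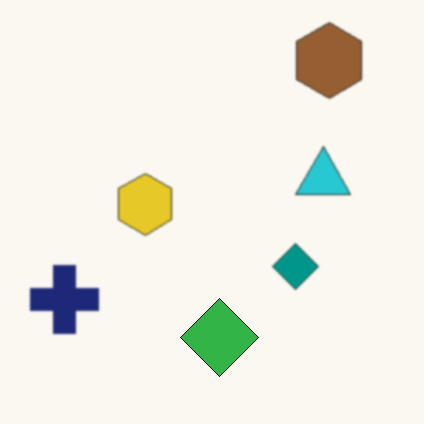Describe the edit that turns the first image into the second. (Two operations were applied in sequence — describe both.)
The image was slightly softened, then overlaid with an additional green diamond.

Shape edges and outlines are uniformly softened across the whole image. A green diamond appears in the second image that is absent from the first.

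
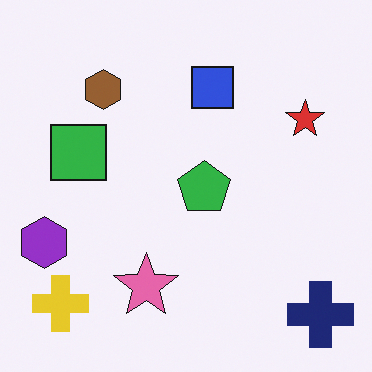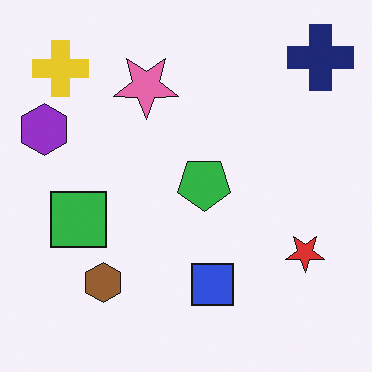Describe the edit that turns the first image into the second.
It was flipped vertically (top ↔ bottom).

The navy cross is in the bottom-right of the first image and the top-right of the second — shapes on opposite sides of the horizontal midline have swapped in a mirror flip.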